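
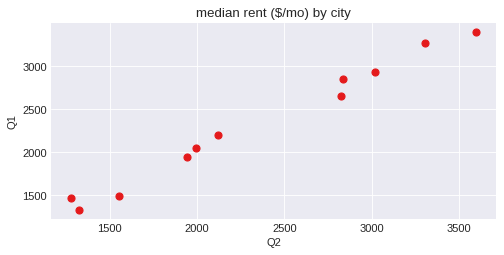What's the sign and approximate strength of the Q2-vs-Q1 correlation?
positive, strong

Points are positively correlated; strong (|r| ≈ 1.0).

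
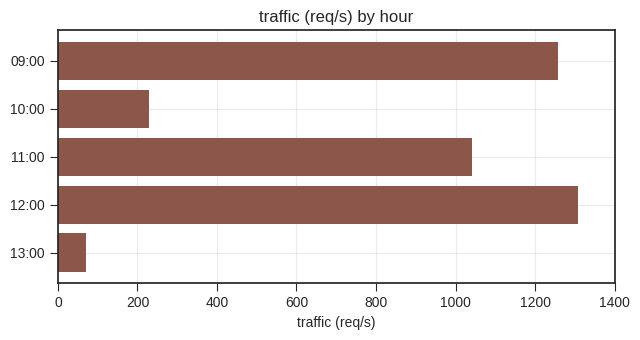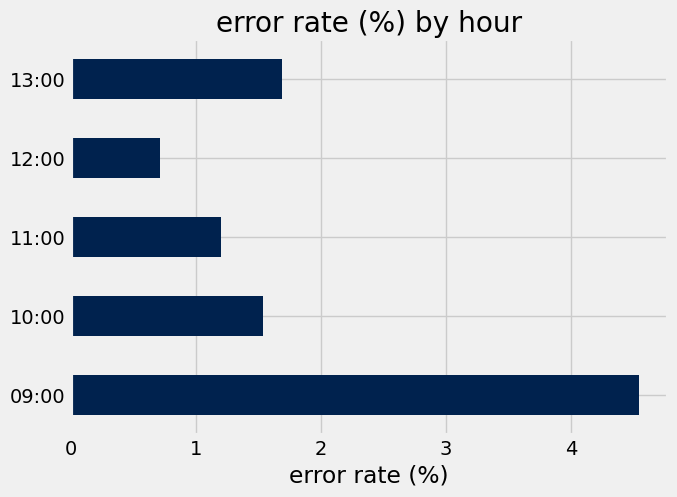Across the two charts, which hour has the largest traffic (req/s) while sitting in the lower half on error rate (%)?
Chart 2 median error rate (%) ≈ 1.5; below-median hours: 11:00, 12:00. Among those, 12:00 has the highest traffic (req/s) (≈ 1400).

12:00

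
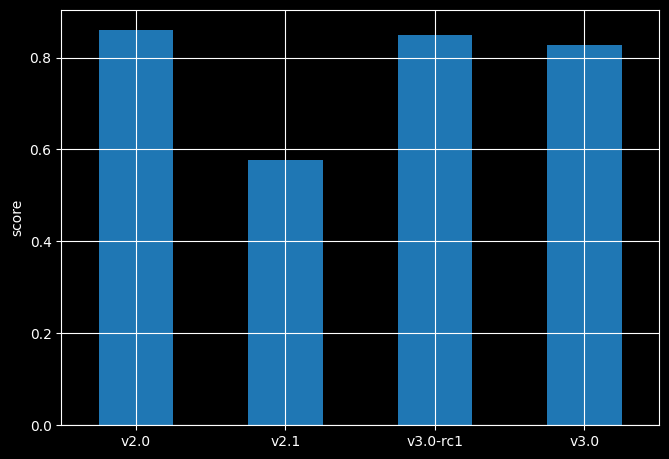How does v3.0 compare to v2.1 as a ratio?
≈ 1.33×

v3.0 ≈ 0.8, v2.1 ≈ 0.6; 0.8/0.6 ≈ 1.33.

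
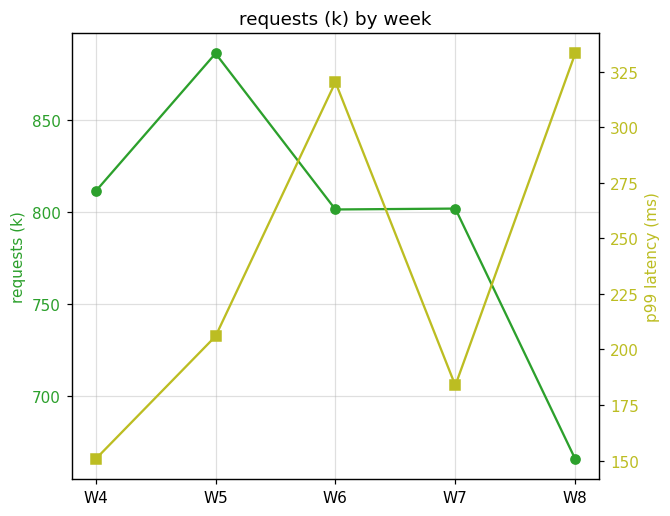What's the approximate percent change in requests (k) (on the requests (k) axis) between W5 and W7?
W5 ≈ 880, W7 ≈ 800; (800 − 880) / 880 ≈ -9.1%.

≈ -9.1%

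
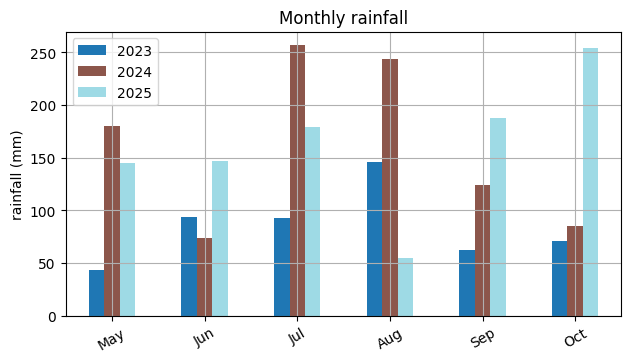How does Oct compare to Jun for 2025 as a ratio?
≈ 1.67×

Oct ≈ 250, Jun ≈ 150; 250/150 ≈ 1.67.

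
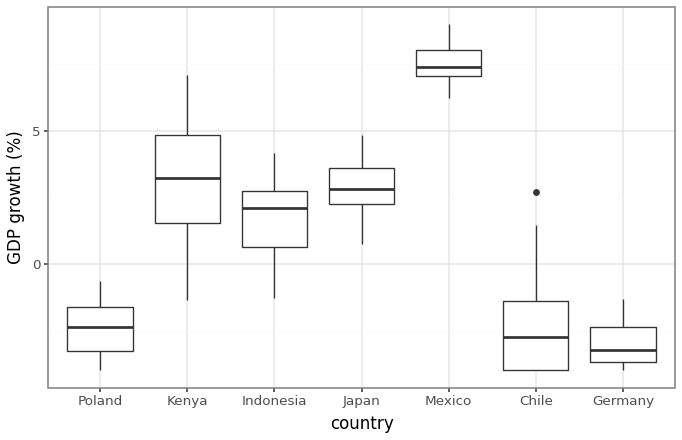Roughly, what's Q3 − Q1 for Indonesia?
≈ 2

Q3 ≈ 3, Q1 ≈ 1; IQR ≈ 2.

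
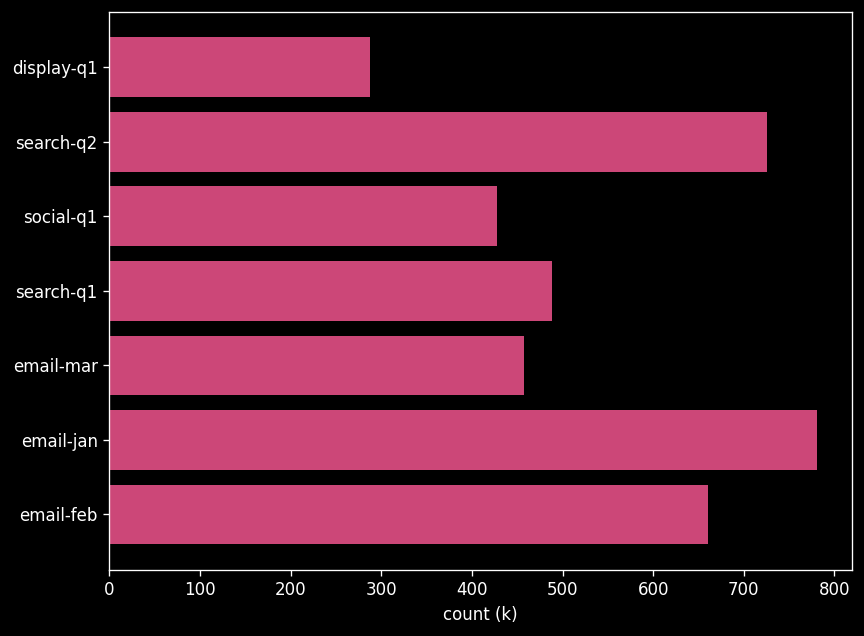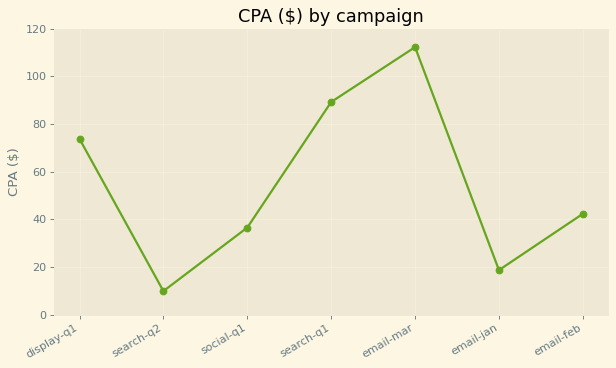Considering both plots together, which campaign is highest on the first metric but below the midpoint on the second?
Chart 2 median CPA ($) ≈ 40; below-median campaigns: search-q2, social-q1, email-jan. Among those, email-jan has the highest count (k) (≈ 800).

email-jan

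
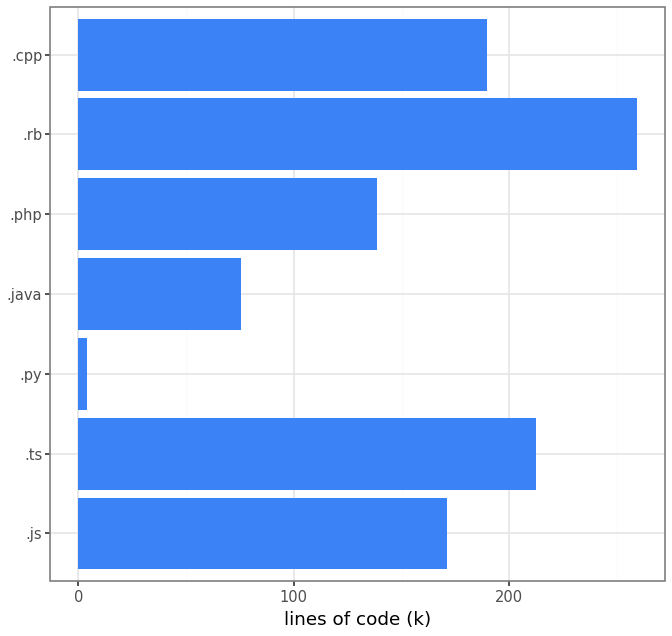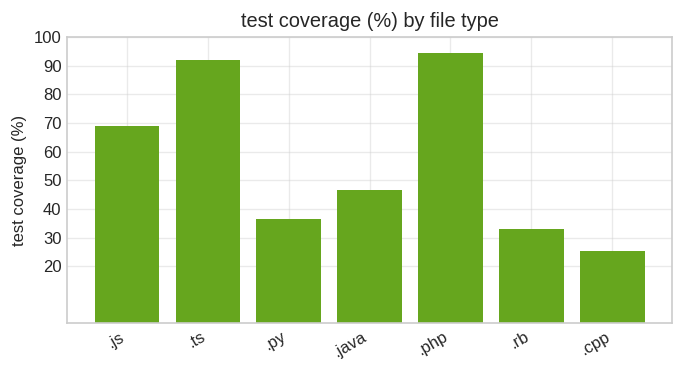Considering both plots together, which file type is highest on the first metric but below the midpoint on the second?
.rb

Chart 2 median test coverage (%) ≈ 50; below-median file types: .py, .rb, .cpp. Among those, .rb has the highest lines of code (k) (≈ 250).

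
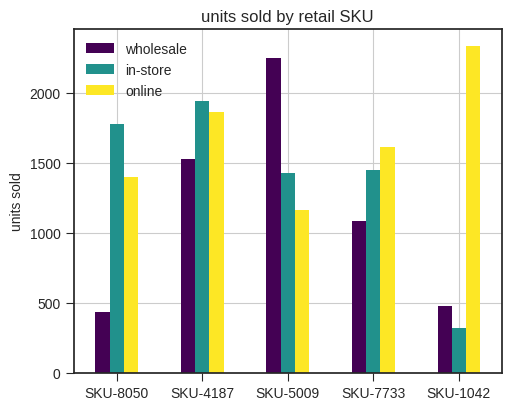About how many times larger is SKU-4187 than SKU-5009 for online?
≈ 1.5×

SKU-4187 ≈ 1800, SKU-5009 ≈ 1200; 1800/1200 ≈ 1.5.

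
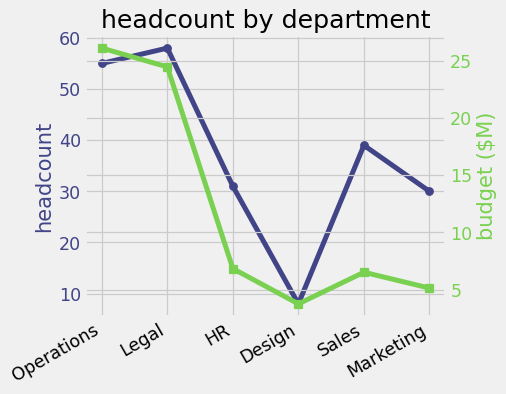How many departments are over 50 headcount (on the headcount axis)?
2

Above 50: Operations, Legal.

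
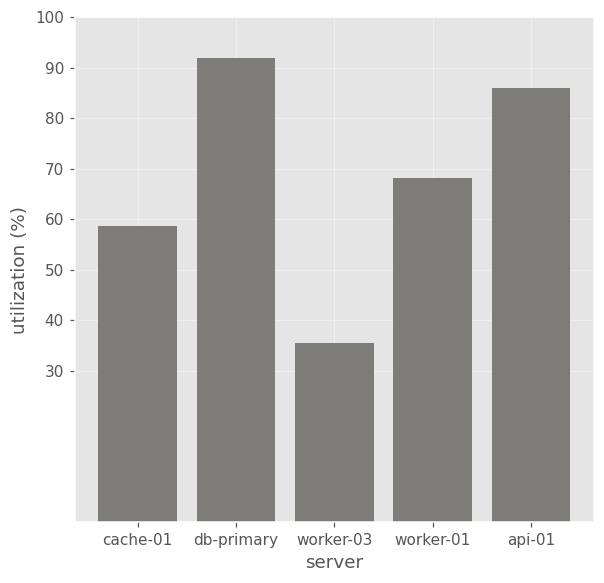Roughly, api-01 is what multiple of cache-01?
≈ 1.5×

api-01 ≈ 90, cache-01 ≈ 60; 90/60 ≈ 1.5.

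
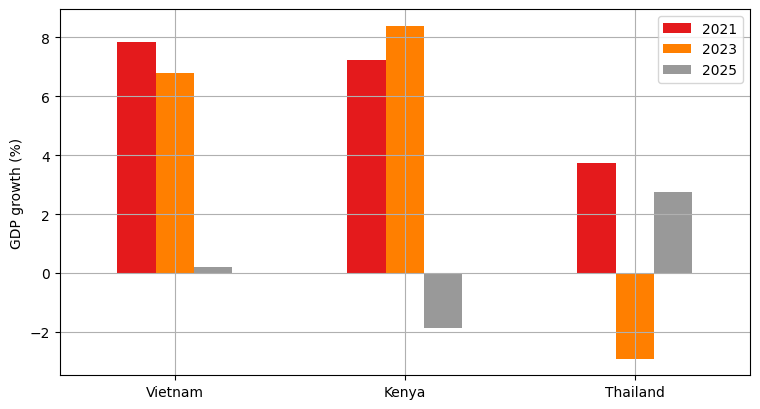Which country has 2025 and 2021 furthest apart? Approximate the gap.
Kenya: 2025 ≈ -2, 2021 ≈ 7 → gap ≈ 9. Next-largest (Vietnam) is only ≈ 8.

Kenya, ≈ 9 %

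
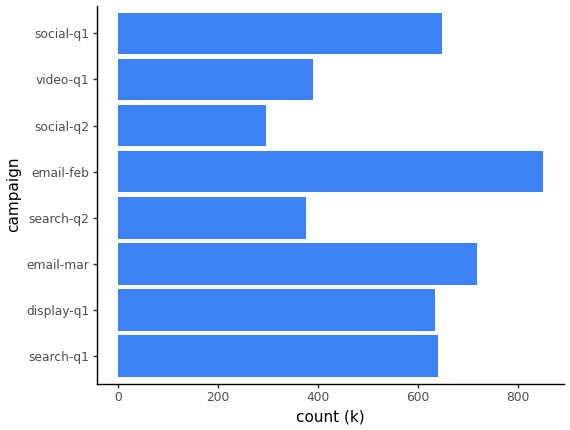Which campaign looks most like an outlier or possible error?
social-q2

social-q2 ≈ 300; the rest sit between ≈ 400 and ≈ 800.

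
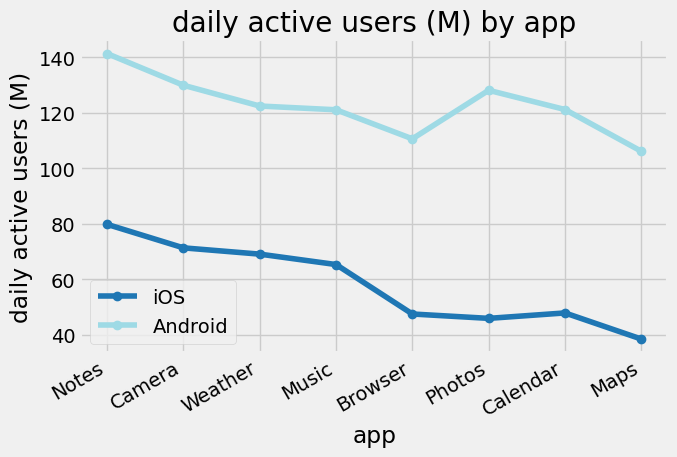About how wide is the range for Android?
≈ 30

Max Notes ≈ 140, min Maps ≈ 110; range ≈ 30.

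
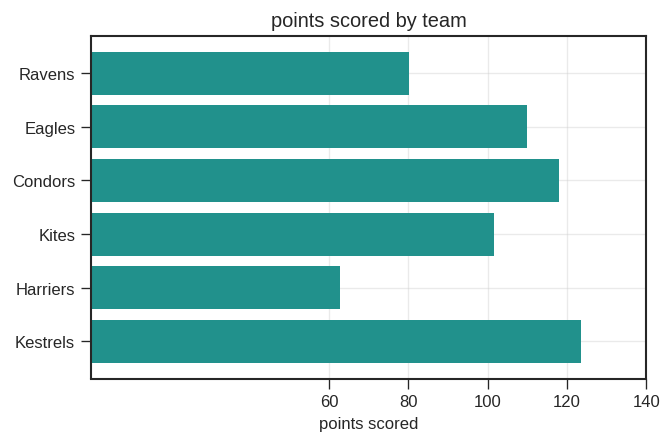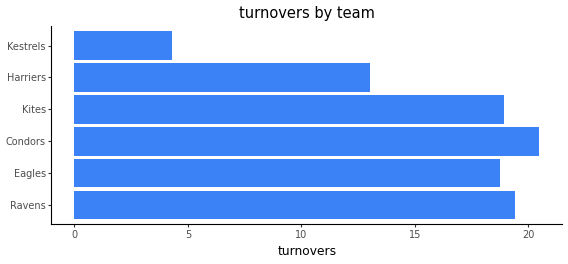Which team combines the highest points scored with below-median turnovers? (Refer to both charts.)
Chart 2 median turnovers ≈ 18; below-median teams: Eagles, Harriers, Kestrels. Among those, Kestrels has the highest points scored (≈ 120).

Kestrels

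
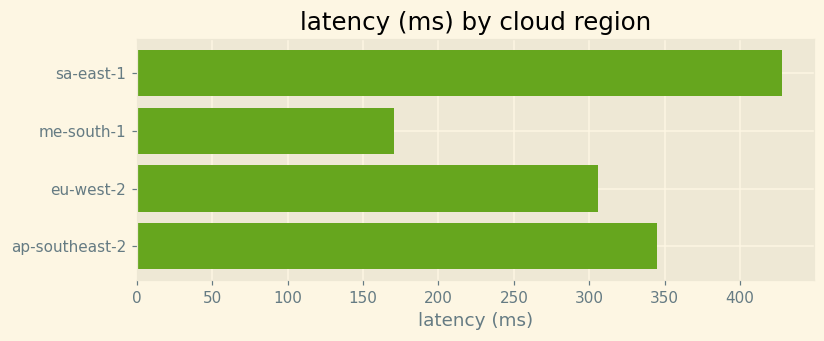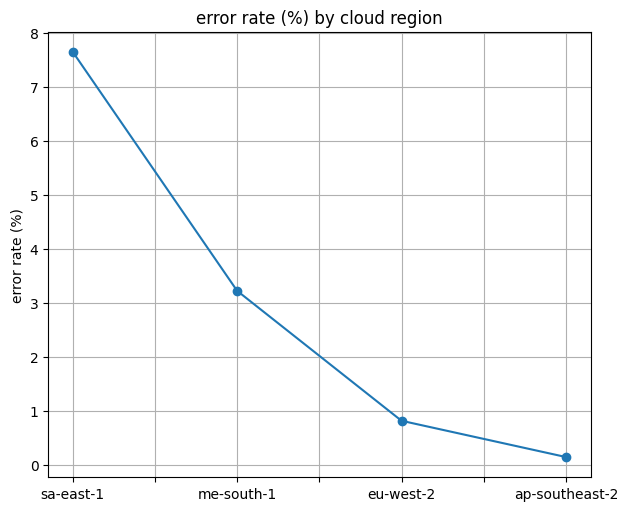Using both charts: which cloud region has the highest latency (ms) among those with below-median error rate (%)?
ap-southeast-2

Chart 2 median error rate (%) ≈ 2; below-median cloud regions: eu-west-2, ap-southeast-2. Among those, ap-southeast-2 has the highest latency (ms) (≈ 350).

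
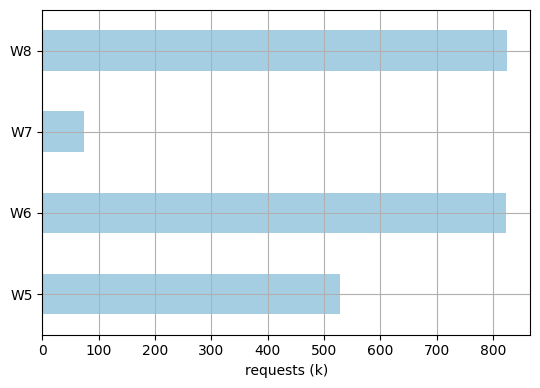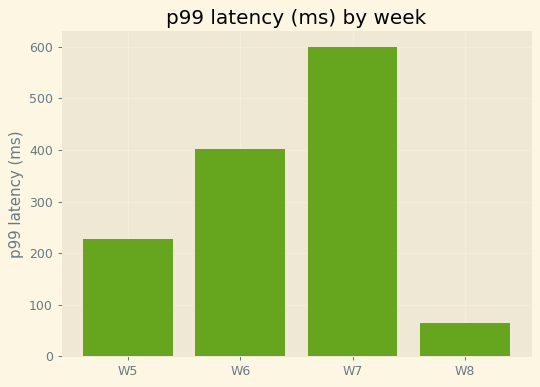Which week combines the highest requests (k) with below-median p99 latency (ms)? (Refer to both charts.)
Chart 2 median p99 latency (ms) ≈ 300; below-median weeks: W5, W8. Among those, W8 has the highest requests (k) (≈ 800).

W8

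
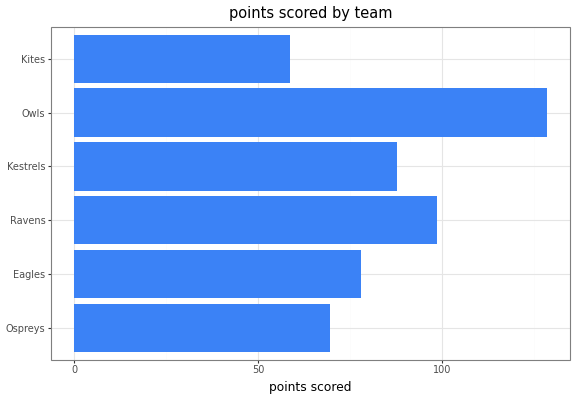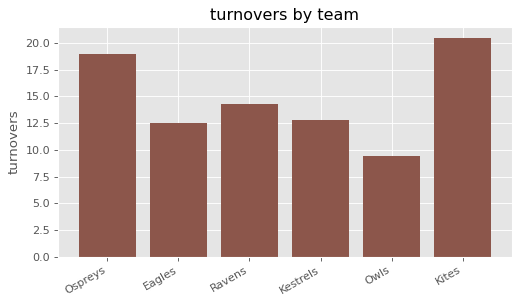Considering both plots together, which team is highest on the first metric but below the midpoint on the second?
Chart 2 median turnovers ≈ 14; below-median teams: Eagles, Kestrels, Owls. Among those, Owls has the highest points scored (≈ 120).

Owls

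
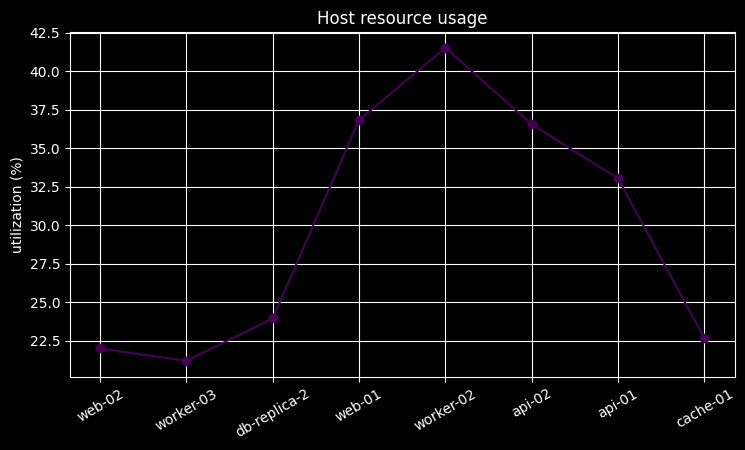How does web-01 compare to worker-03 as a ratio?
web-01 ≈ 36, worker-03 ≈ 22; 36/22 ≈ 1.64.

≈ 1.64×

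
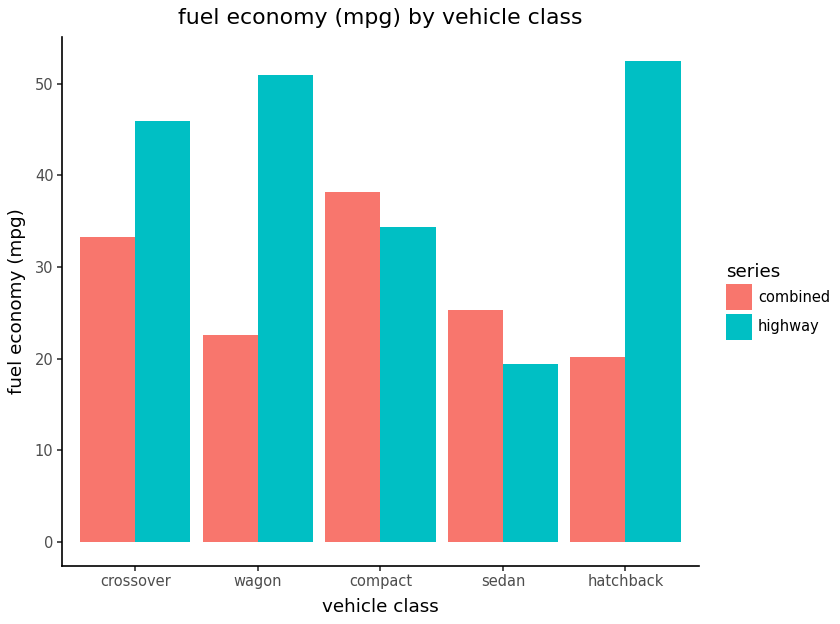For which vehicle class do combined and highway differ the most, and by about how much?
hatchback: combined ≈ 20, highway ≈ 50 → gap ≈ 30. Next-largest (wagon) is only ≈ 25.

hatchback, ≈ 30 mpg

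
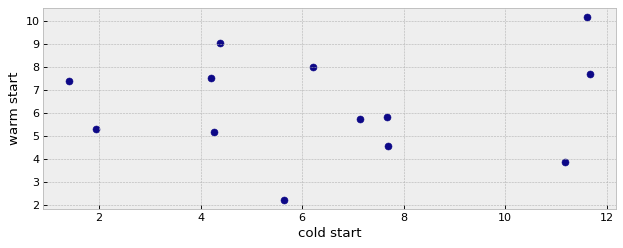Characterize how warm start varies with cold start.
Points are roughly uncorrelated; weak (|r| ≈ 0.1).

no clear correlation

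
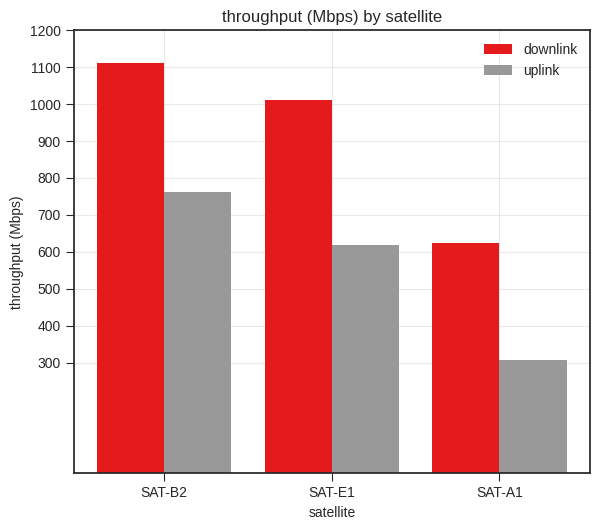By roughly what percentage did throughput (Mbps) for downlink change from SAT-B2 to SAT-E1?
SAT-B2 ≈ 1100, SAT-E1 ≈ 1000; (1000 − 1100) / 1100 ≈ -9.1%.

≈ -9.1%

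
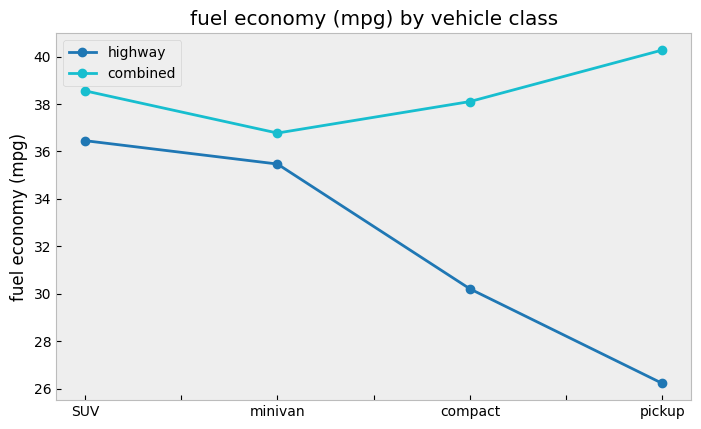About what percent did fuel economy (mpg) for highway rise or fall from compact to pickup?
compact ≈ 30, pickup ≈ 26; (26 − 30) / 30 ≈ -13.3%.

≈ -13.3%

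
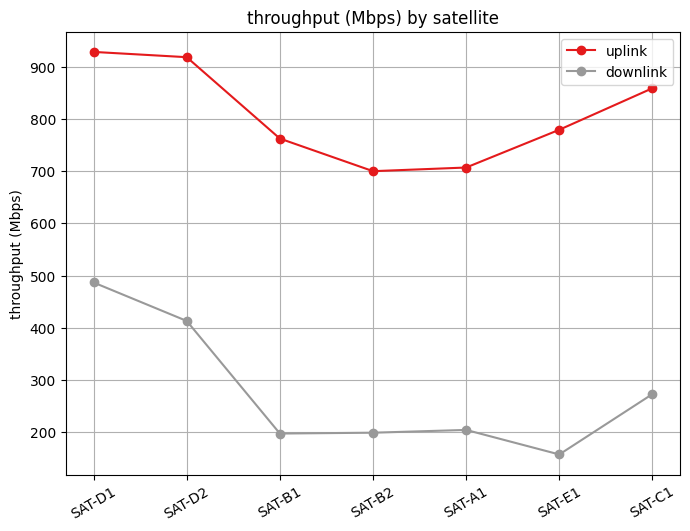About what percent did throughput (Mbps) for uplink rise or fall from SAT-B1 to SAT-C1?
≈ +12.5%

SAT-B1 ≈ 800, SAT-C1 ≈ 900; (900 − 800) / 800 ≈ +12.5%.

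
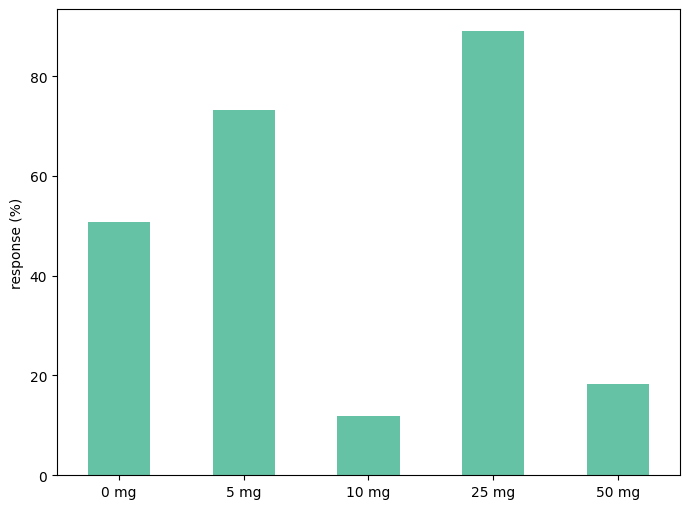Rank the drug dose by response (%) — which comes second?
5 mg

Top 3: 25 mg ≈ 90, 5 mg ≈ 70, 0 mg ≈ 50.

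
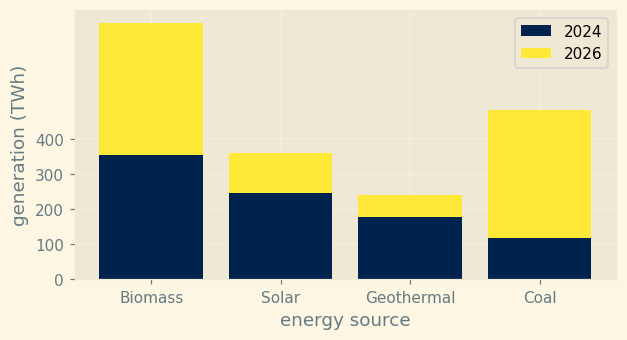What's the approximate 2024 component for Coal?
2024 top ≈ 100, bottom ≈ 0; segment ≈ 100.

≈ 100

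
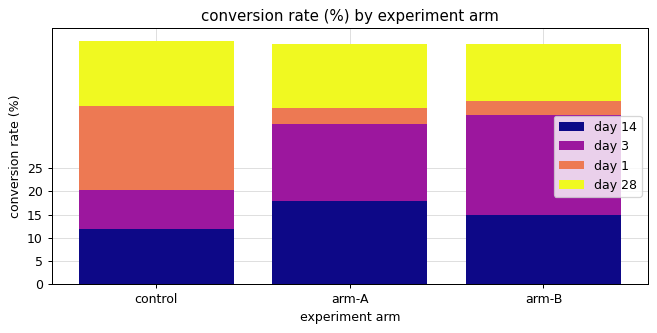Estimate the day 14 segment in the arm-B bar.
day 14 top ≈ 15, bottom ≈ 0; segment ≈ 15.

≈ 15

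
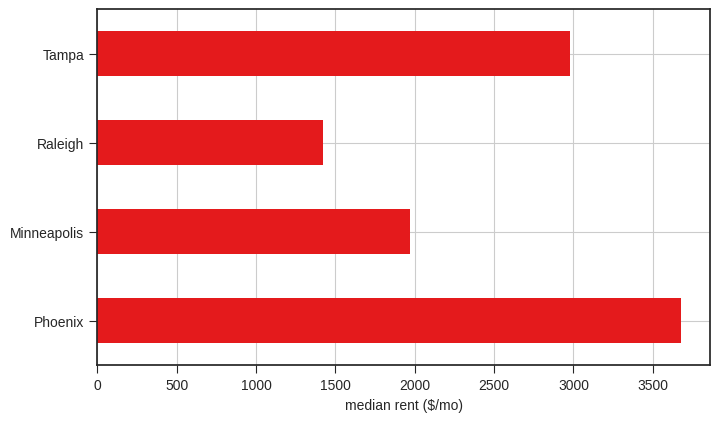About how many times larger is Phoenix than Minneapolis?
Phoenix ≈ 3500, Minneapolis ≈ 2000; 3500/2000 ≈ 1.75.

≈ 1.75×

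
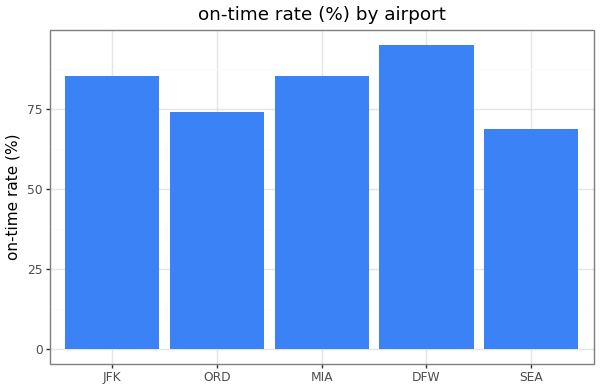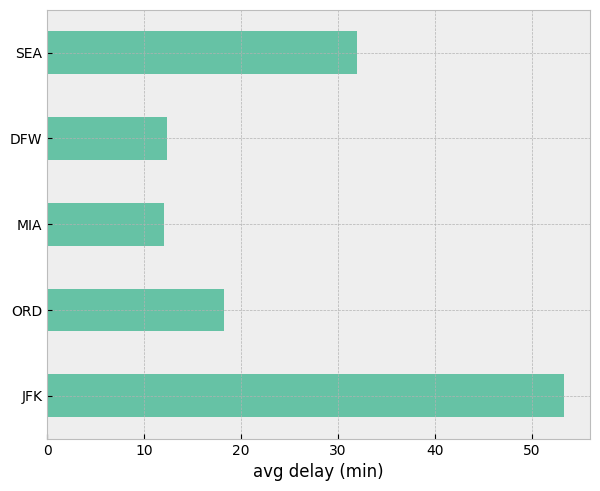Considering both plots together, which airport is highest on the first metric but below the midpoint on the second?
Chart 2 median avg delay (min) ≈ 20; below-median airports: MIA, DFW. Among those, DFW has the highest on-time rate (%) (≈ 100).

DFW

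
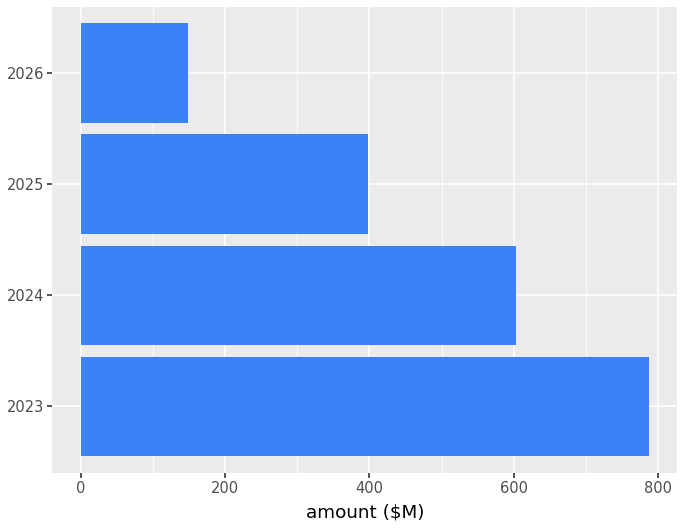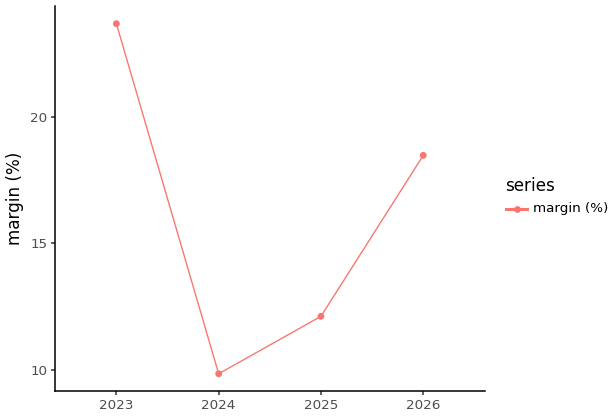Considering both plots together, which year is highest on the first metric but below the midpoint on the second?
Chart 2 median margin (%) ≈ 15; below-median years: 2024, 2025. Among those, 2024 has the highest amount ($M) (≈ 600).

2024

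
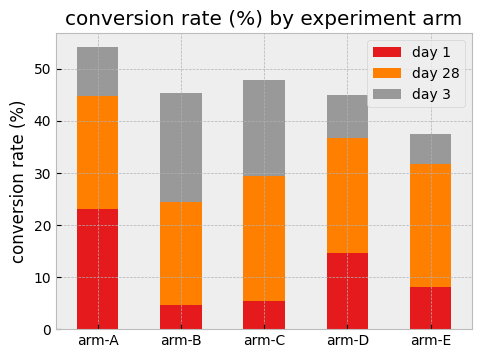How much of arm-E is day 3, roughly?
day 3 top ≈ 35, bottom ≈ 30; segment ≈ 5.

≈ 5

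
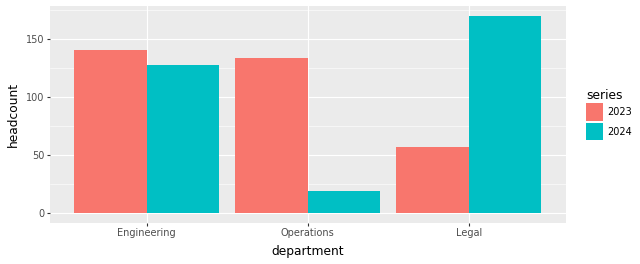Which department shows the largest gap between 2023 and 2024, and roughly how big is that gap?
Operations: 2023 ≈ 140, 2024 ≈ 20 → gap ≈ 120. Next-largest (Legal) is only ≈ 100.

Operations, ≈ 120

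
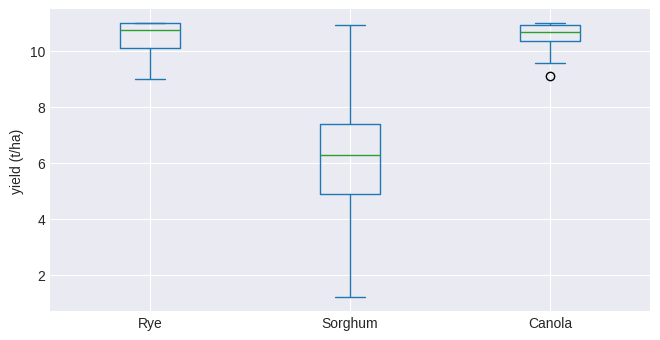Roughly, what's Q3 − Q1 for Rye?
≈ 1.0

Q3 ≈ 11.0, Q1 ≈ 10.0; IQR ≈ 1.0.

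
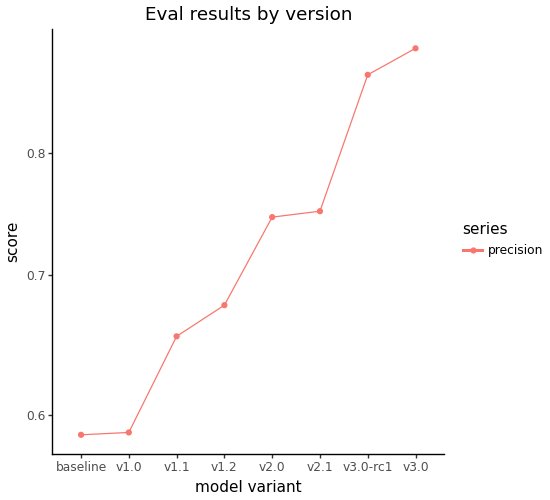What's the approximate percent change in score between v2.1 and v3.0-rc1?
v2.1 ≈ 0.75, v3.0-rc1 ≈ 0.85; (0.85 − 0.75) / 0.75 ≈ +13.3%.

≈ +13.3%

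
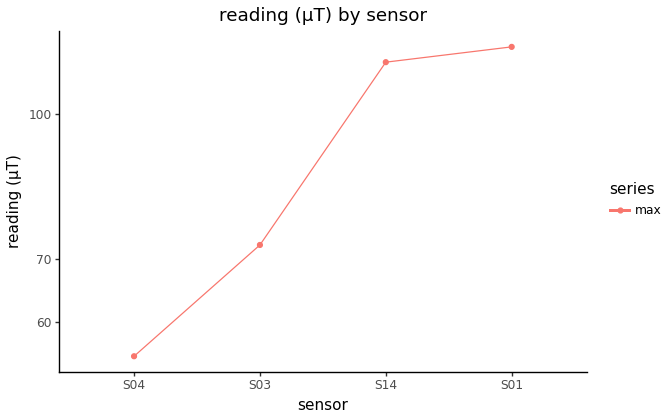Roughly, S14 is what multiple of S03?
≈ 1.57×

S14 ≈ 110, S03 ≈ 70; 110/70 ≈ 1.57.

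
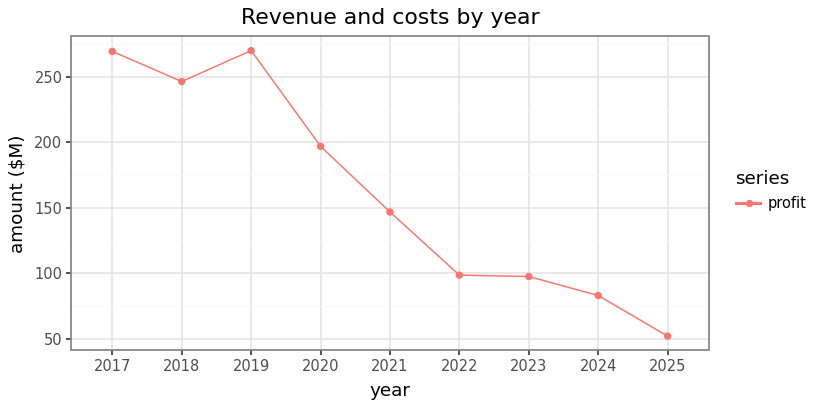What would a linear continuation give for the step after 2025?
Last three: 100, 80, 60 → slope ≈ -20/step → next ≈ 40.

≈ 40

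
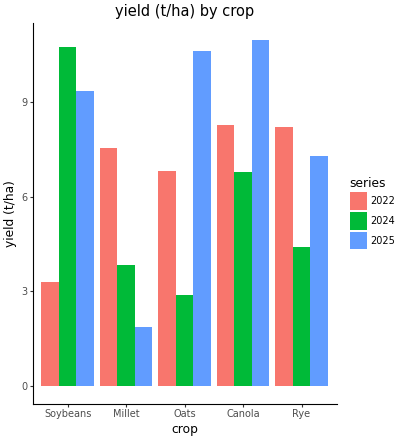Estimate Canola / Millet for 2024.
Canola ≈ 7, Millet ≈ 4; 7/4 ≈ 1.75.

≈ 1.75×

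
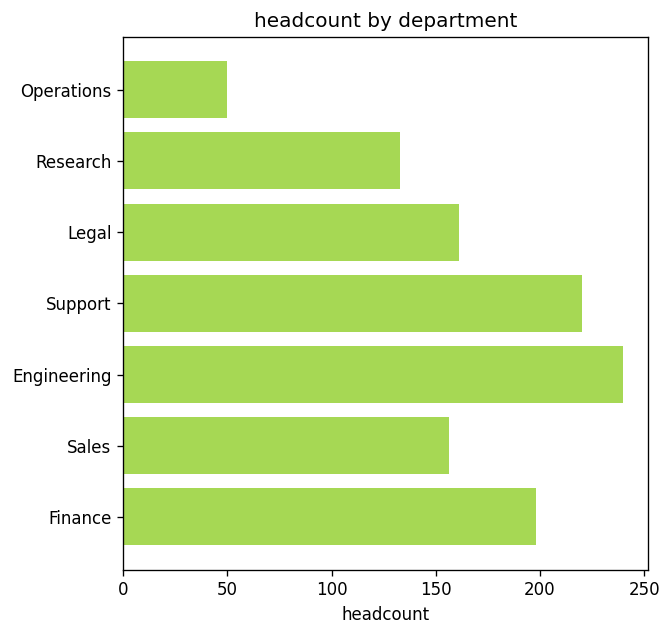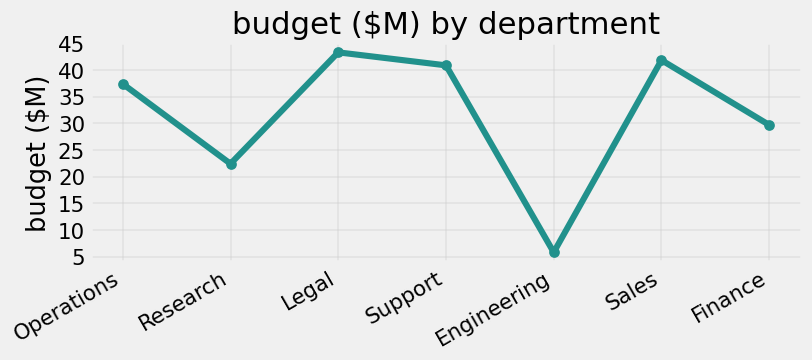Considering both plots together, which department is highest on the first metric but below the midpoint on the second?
Chart 2 median budget ($M) ≈ 35; below-median departments: Research, Engineering, Finance. Among those, Engineering has the highest headcount (≈ 250).

Engineering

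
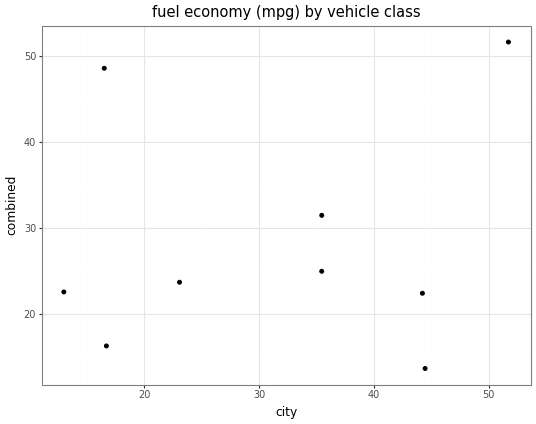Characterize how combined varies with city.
Points are roughly uncorrelated; weak (|r| ≈ 0.1).

no clear correlation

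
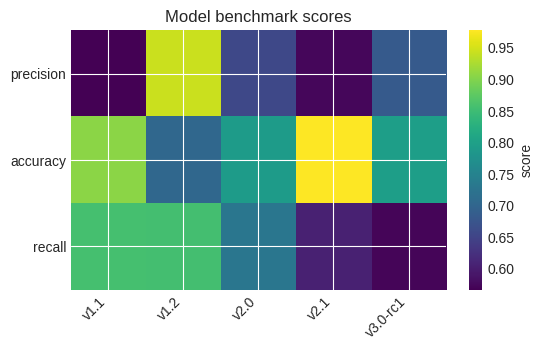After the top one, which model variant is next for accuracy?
v1.1

Top 3 for accuracy: v2.1 ≈ 1.00, v1.1 ≈ 0.90, v3.0-rc1 ≈ 0.80.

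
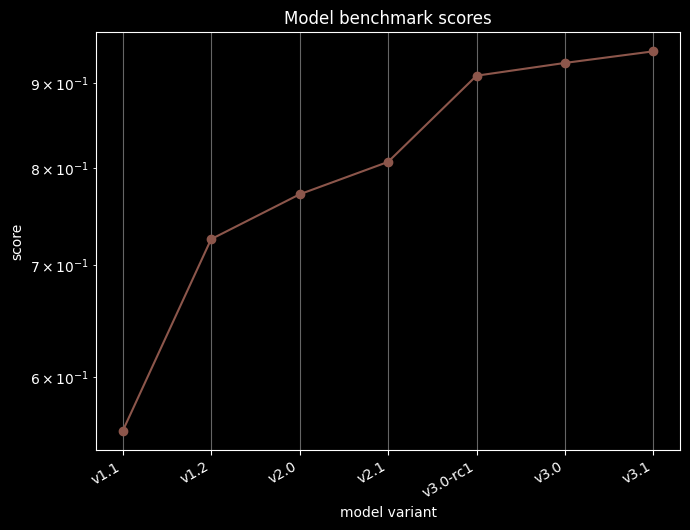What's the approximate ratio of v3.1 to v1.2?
v3.1 ≈ 0.95, v1.2 ≈ 0.75; 0.95/0.75 ≈ 1.27.

≈ 1.27×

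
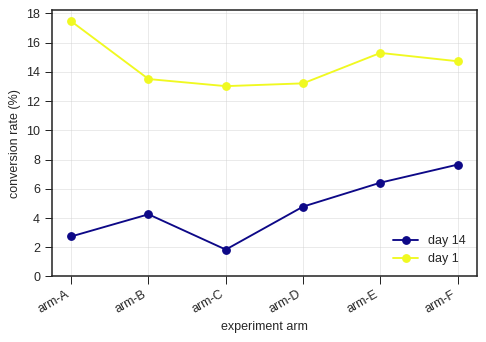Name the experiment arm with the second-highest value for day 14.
arm-E

Top 3 for day 14: arm-F ≈ 8, arm-E ≈ 6, arm-D ≈ 4.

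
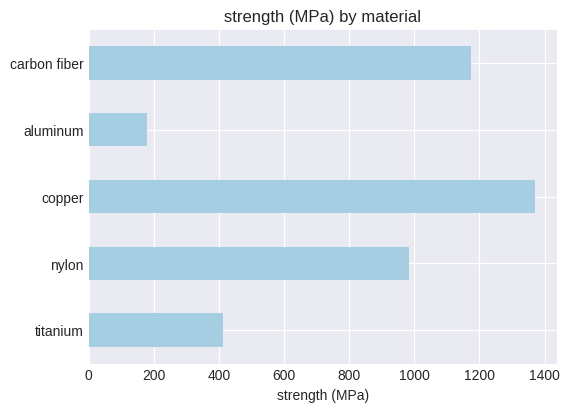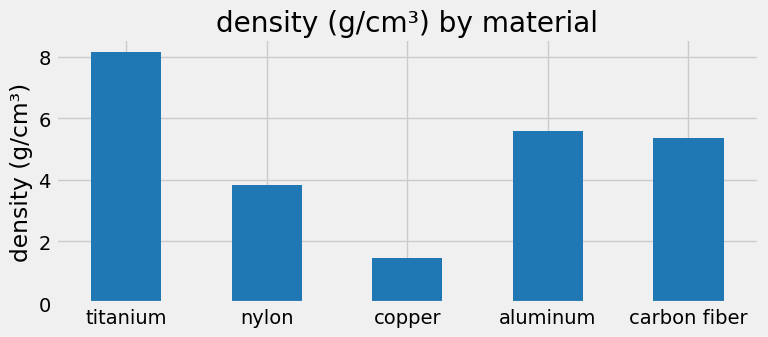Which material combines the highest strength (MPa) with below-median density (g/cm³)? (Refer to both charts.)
Chart 2 median density (g/cm³) ≈ 5; below-median materials: nylon, copper. Among those, copper has the highest strength (MPa) (≈ 1400).

copper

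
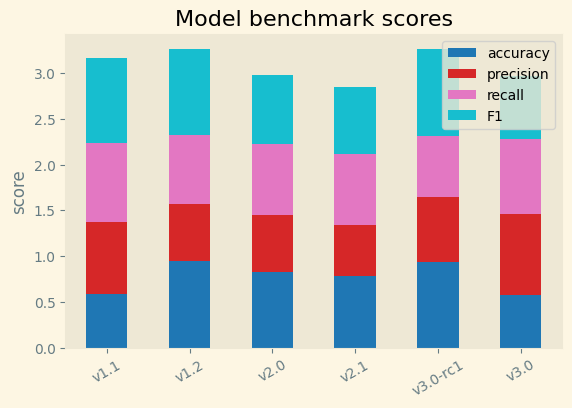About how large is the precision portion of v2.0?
≈ 0.5

precision top ≈ 1.5, bottom ≈ 1.0; segment ≈ 0.5.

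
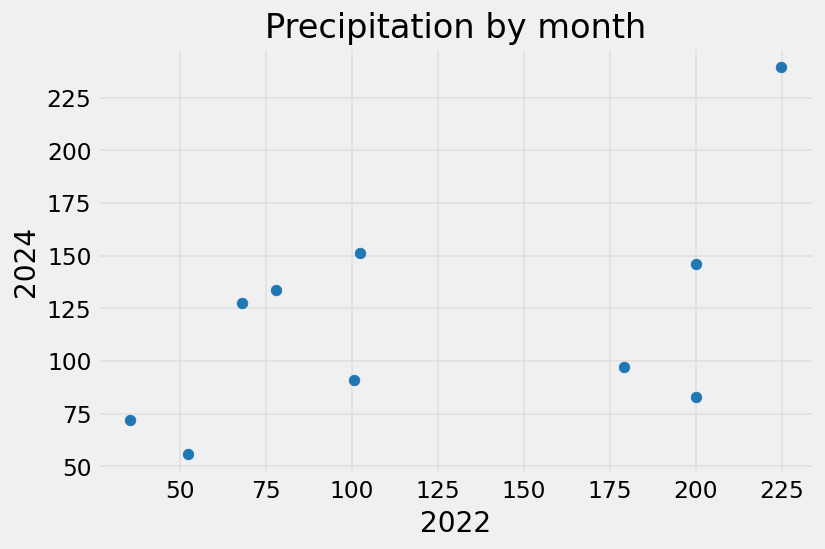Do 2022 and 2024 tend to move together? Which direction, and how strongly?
Points are positively correlated; moderate (|r| ≈ 0.5).

positive, moderate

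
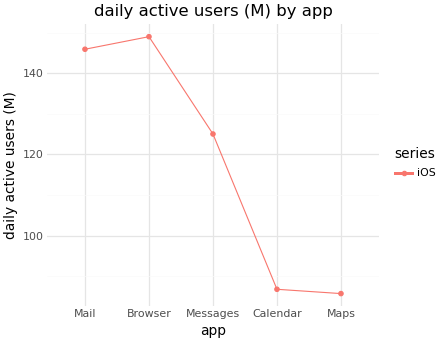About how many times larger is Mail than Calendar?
Mail ≈ 150, Calendar ≈ 90; 150/90 ≈ 1.67.

≈ 1.67×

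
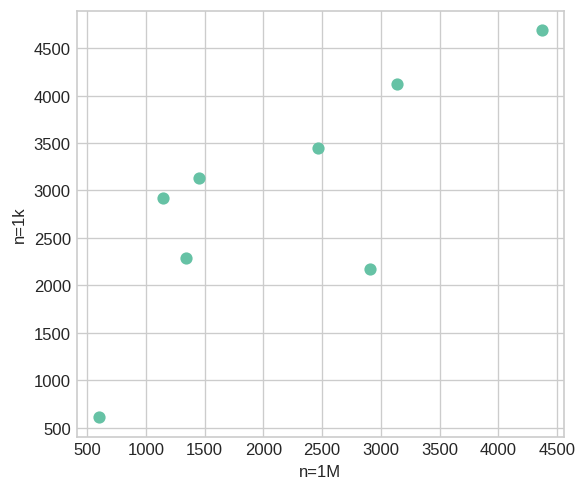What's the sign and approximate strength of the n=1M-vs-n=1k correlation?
Points are positively correlated; strong (|r| ≈ 0.8).

positive, strong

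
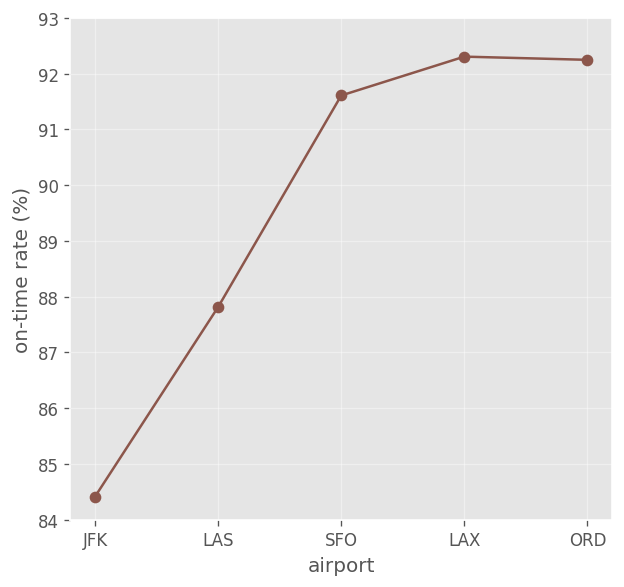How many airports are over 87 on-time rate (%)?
4

Above 87: LAS, SFO, LAX, ORD.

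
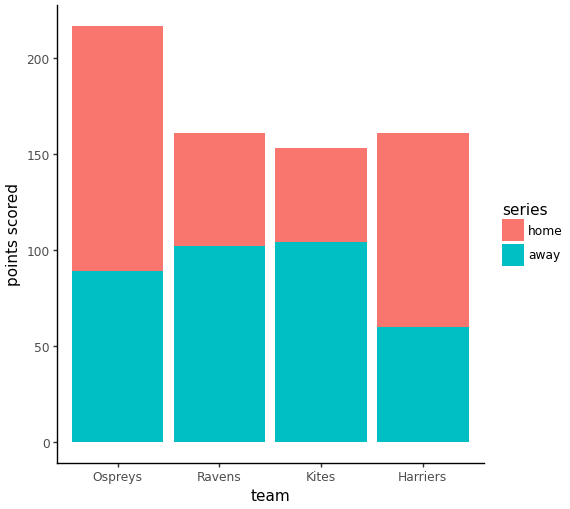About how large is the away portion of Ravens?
away top ≈ 100, bottom ≈ 0; segment ≈ 100.

≈ 100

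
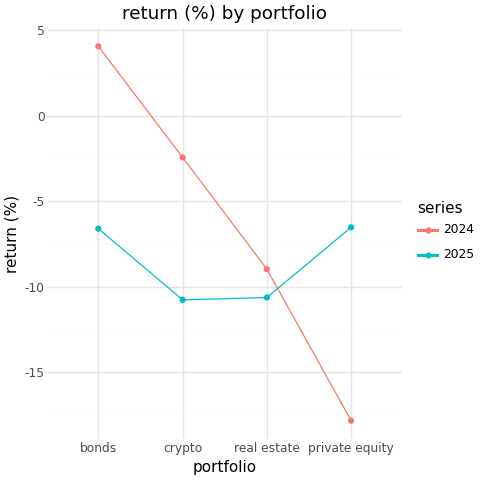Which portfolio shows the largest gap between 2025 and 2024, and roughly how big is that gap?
private equity, ≈ 12 %

private equity: 2025 ≈ -6, 2024 ≈ -18 → gap ≈ 12. Next-largest (bonds) is only ≈ 10.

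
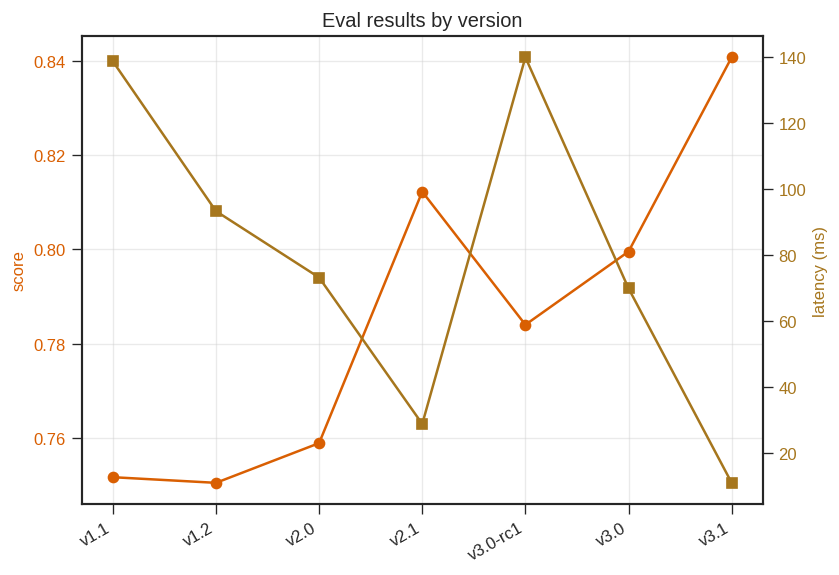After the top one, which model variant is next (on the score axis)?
v2.1

Top 3 (on the score axis): v3.1 ≈ 0.84, v2.1 ≈ 0.81, v3.0 ≈ 0.80.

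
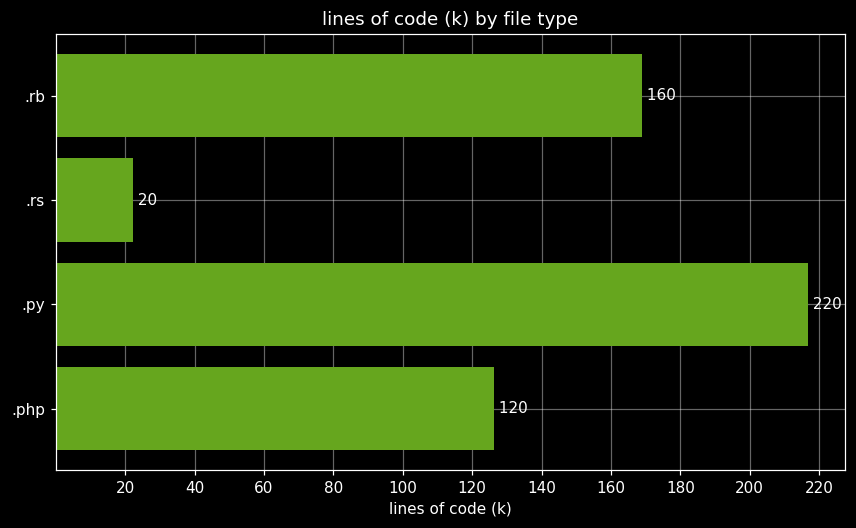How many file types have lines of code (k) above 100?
3

Above 100: .rb, .py, .php.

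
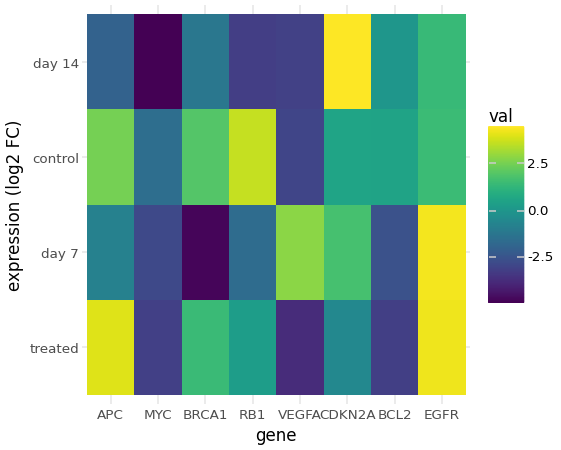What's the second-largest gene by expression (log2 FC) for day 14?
Top 3 for day 14: CDKN2A ≈ 4, EGFR ≈ 1, BCL2 ≈ 0.

EGFR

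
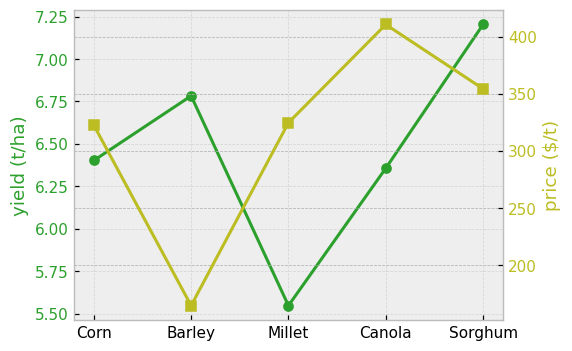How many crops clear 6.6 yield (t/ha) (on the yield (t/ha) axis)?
2

Above 6.6: Barley, Sorghum.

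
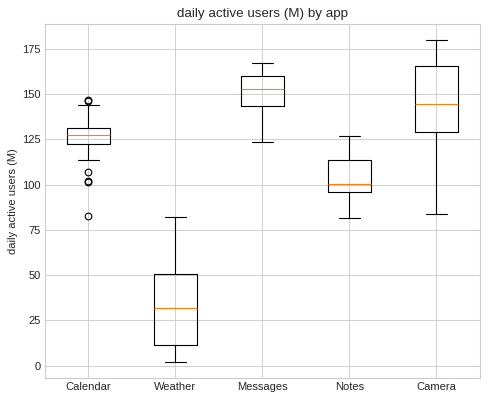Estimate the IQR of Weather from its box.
≈ 40

Q3 ≈ 60, Q1 ≈ 20; IQR ≈ 40.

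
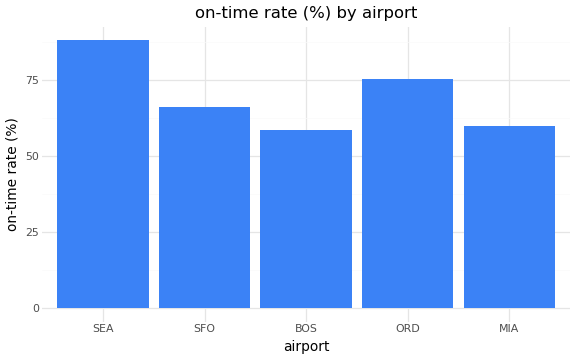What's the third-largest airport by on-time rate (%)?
Top 4: SEA ≈ 90, ORD ≈ 80, SFO ≈ 70, MIA ≈ 60.

SFO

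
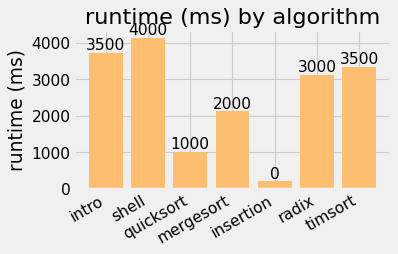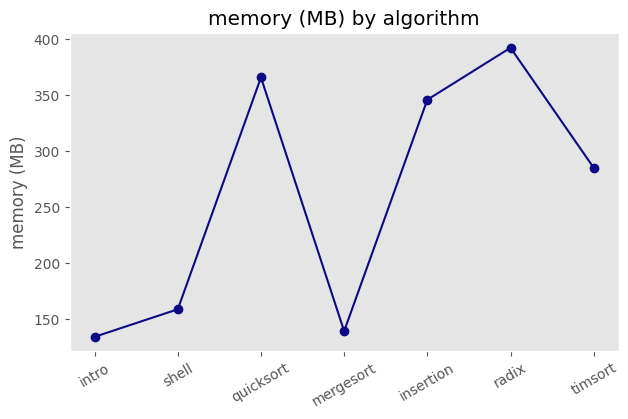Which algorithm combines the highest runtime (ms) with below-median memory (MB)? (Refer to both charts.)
shell

Chart 2 median memory (MB) ≈ 300; below-median algorithms: intro, shell, mergesort. Among those, shell has the highest runtime (ms) (≈ 4000).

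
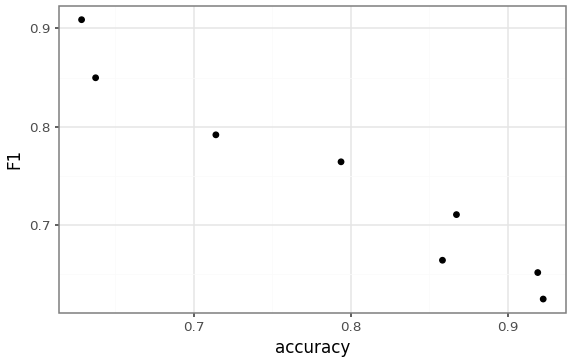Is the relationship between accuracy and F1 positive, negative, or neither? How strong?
negative, strong

Points are negatively correlated; strong (|r| ≈ 1.0).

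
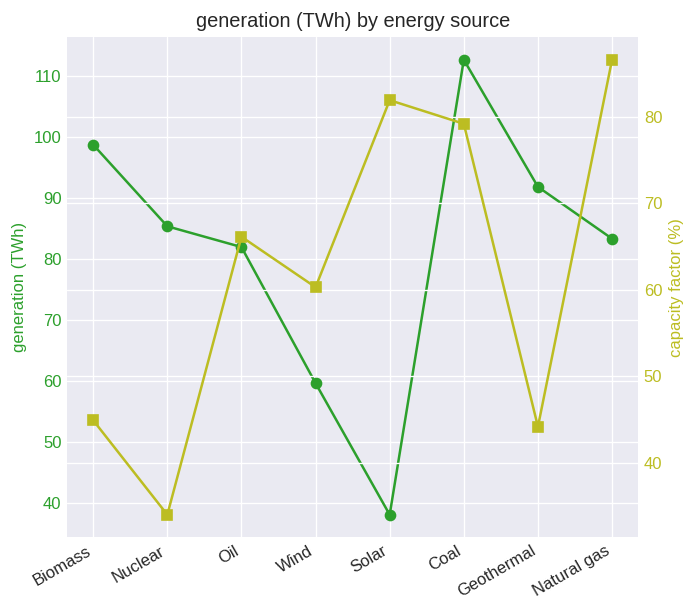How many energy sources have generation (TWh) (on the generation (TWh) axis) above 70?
6

Above 70: Biomass, Nuclear, Oil, Coal, Geothermal, Natural gas.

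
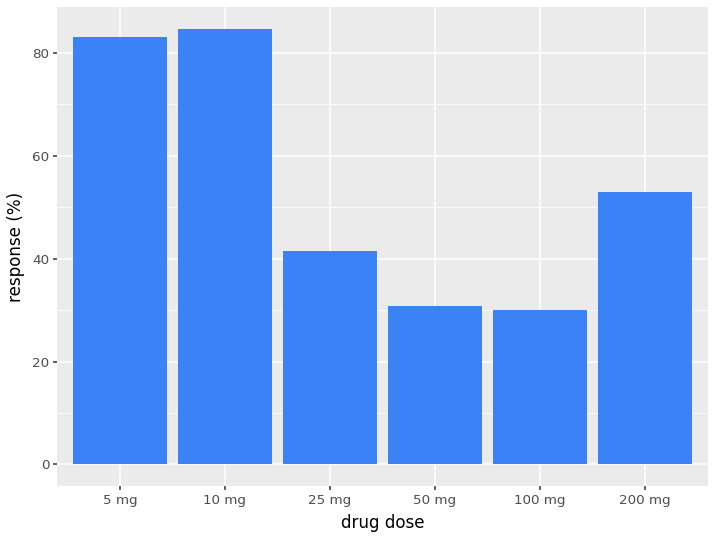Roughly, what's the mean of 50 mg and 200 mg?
≈ 40

(30 + 50) / 2 ≈ 40.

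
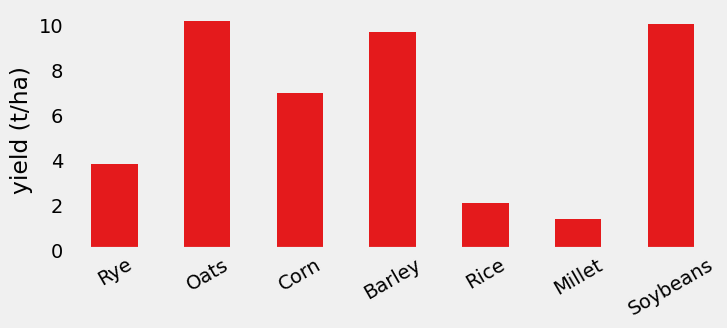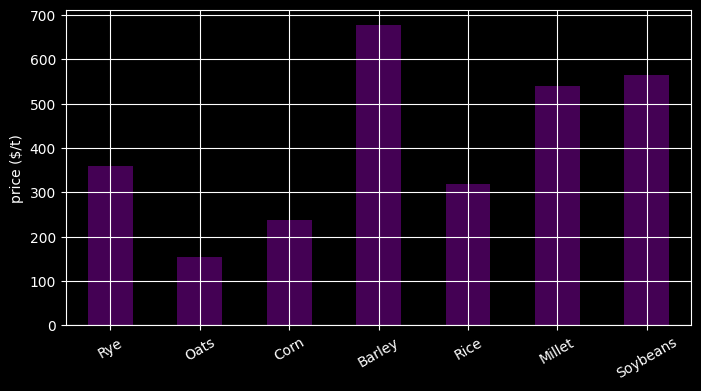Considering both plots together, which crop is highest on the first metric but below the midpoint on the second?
Oats

Chart 2 median price ($/t) ≈ 400; below-median crops: Oats, Corn, Rice. Among those, Oats has the highest yield (t/ha) (≈ 10).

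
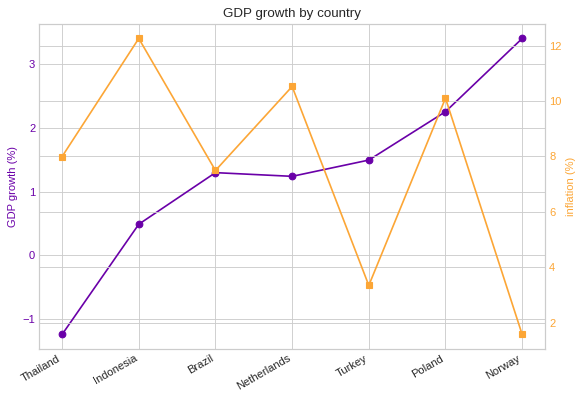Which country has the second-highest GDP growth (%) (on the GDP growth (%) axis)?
Poland

Top 3 (on the GDP growth (%) axis): Norway ≈ 3.5, Poland ≈ 2.5, Turkey ≈ 1.5.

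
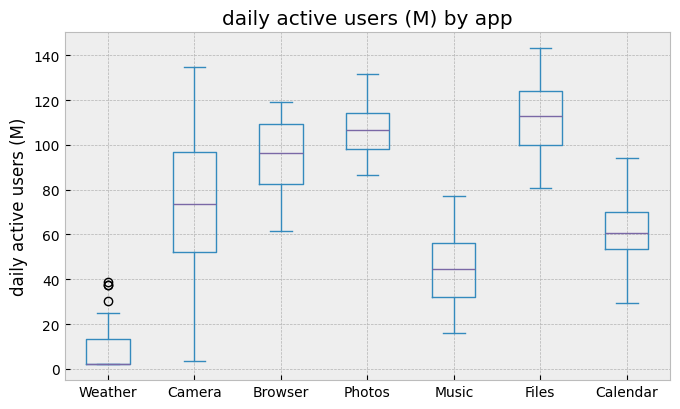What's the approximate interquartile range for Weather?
Q3 ≈ 10, Q1 ≈ 0; IQR ≈ 10.

≈ 10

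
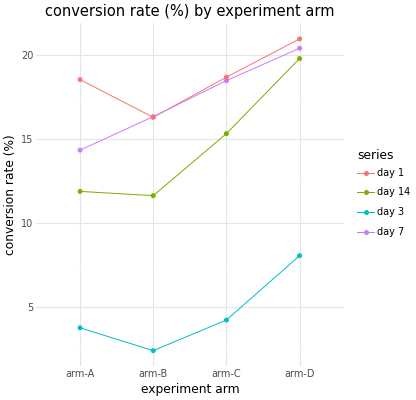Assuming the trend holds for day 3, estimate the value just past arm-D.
≈ 11

Last three: 2, 4, 8 → slope ≈ 3/step → next ≈ 11.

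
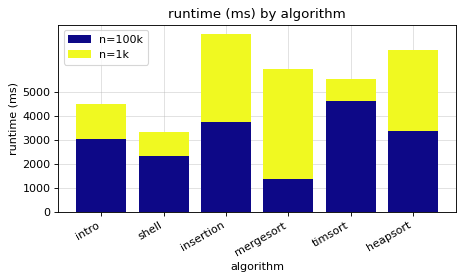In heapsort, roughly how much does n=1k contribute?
≈ 4000

n=1k top ≈ 7000, bottom ≈ 3000; segment ≈ 4000.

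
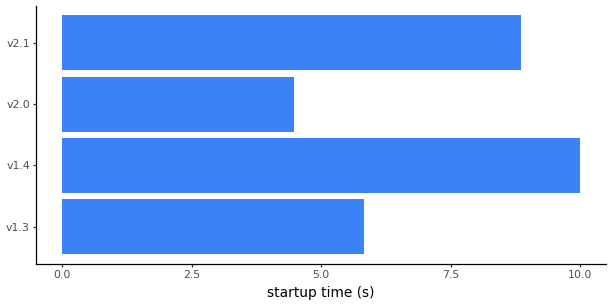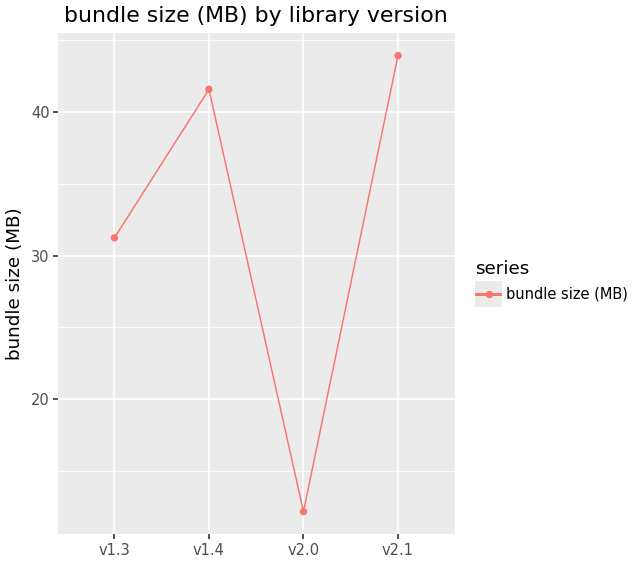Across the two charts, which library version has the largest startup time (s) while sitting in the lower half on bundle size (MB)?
Chart 2 median bundle size (MB) ≈ 35; below-median library versions: v1.3, v2.0. Among those, v1.3 has the highest startup time (s) (≈ 6).

v1.3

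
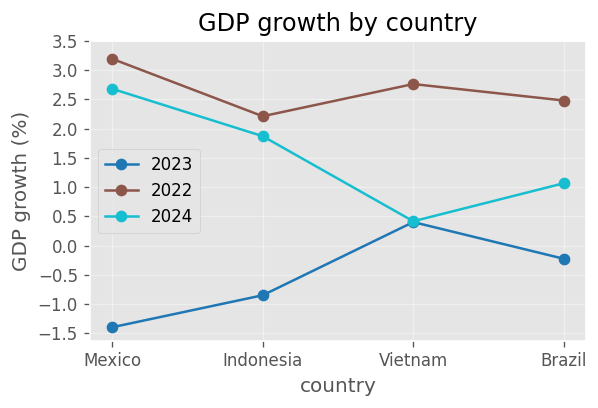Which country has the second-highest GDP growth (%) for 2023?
Brazil

Top 3 for 2023: Vietnam ≈ 0.5, Brazil ≈ 0.0, Indonesia ≈ -1.0.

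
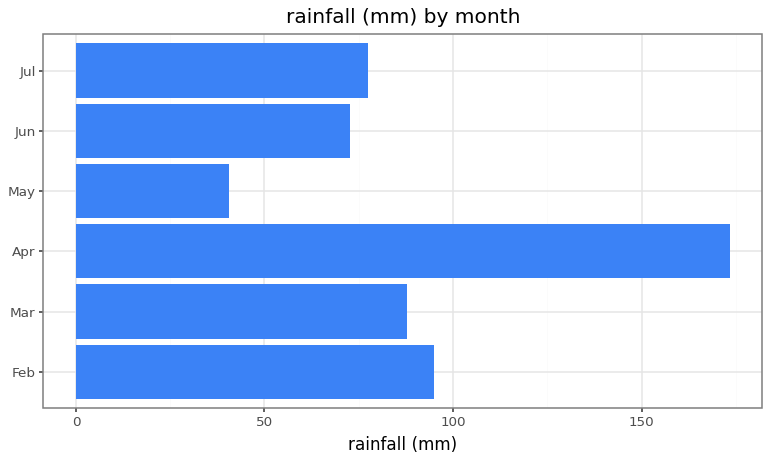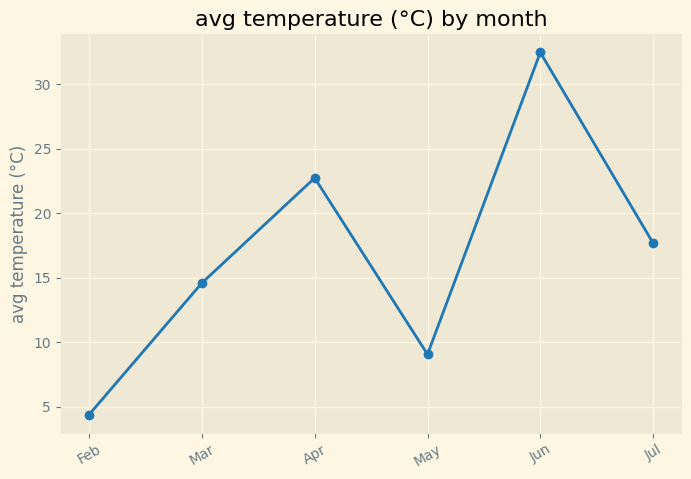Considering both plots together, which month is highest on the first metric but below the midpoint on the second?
Feb

Chart 2 median avg temperature (°C) ≈ 15; below-median months: Feb, Mar, May. Among those, Feb has the highest rainfall (mm) (≈ 100).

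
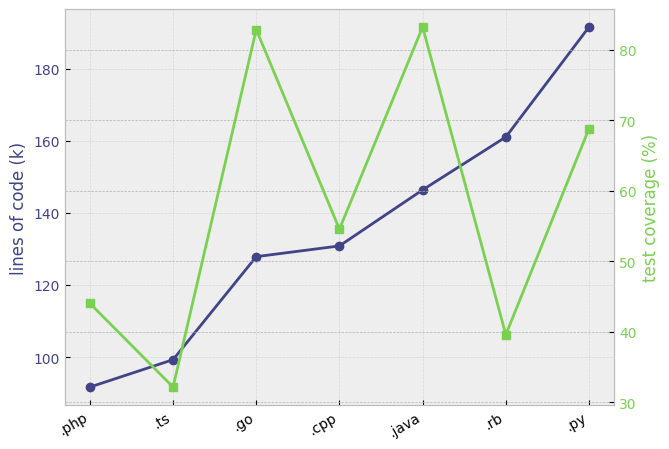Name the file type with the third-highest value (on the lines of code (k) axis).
Top 4 (on the lines of code (k) axis): .py ≈ 190, .rb ≈ 160, .java ≈ 150, .cpp ≈ 130.

.java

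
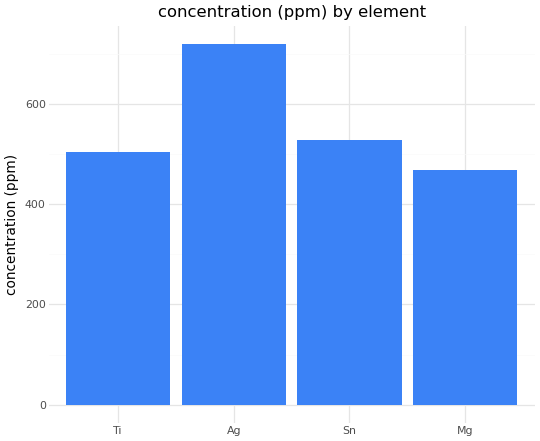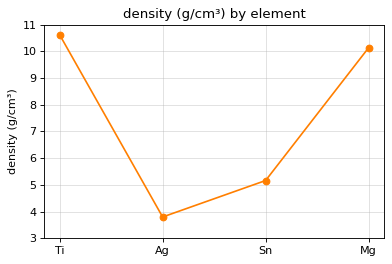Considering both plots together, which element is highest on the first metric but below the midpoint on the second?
Chart 2 median density (g/cm³) ≈ 8; below-median elements: Ag, Sn. Among those, Ag has the highest concentration (ppm) (≈ 700).

Ag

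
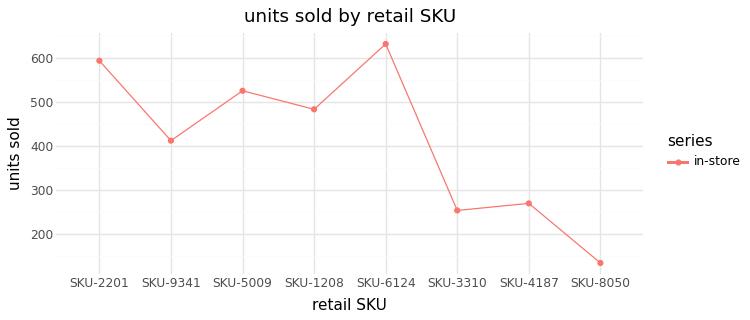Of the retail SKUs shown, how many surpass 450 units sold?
Above 450: SKU-2201, SKU-5009, SKU-1208, SKU-6124.

4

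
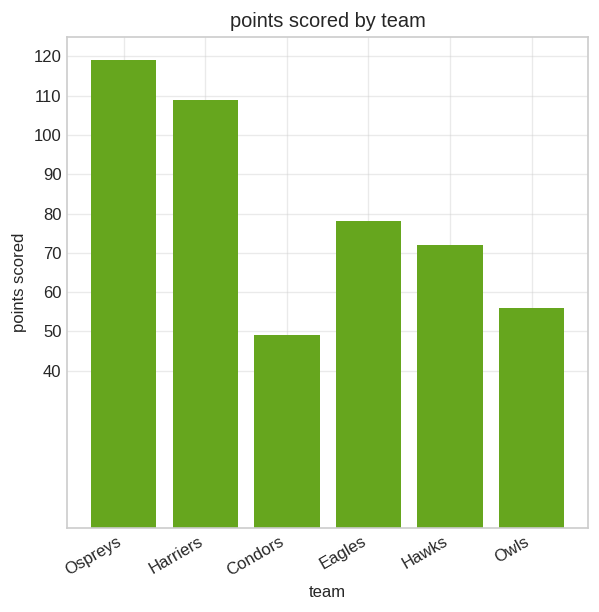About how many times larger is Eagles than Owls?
≈ 1.33×

Eagles ≈ 80, Owls ≈ 60; 80/60 ≈ 1.33.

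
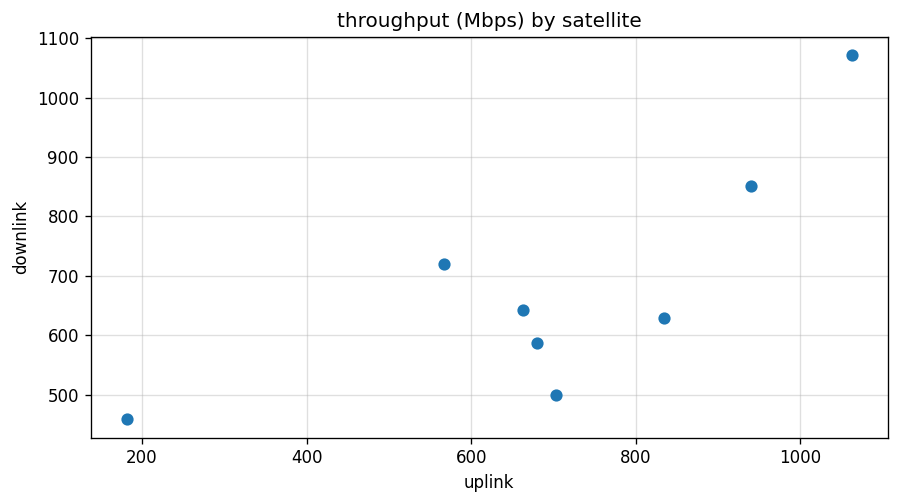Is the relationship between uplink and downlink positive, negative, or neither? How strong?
positive, strong

Points are positively correlated; strong (|r| ≈ 0.8).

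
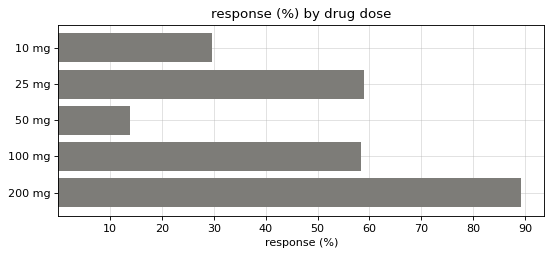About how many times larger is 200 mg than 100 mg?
200 mg ≈ 90, 100 mg ≈ 60; 90/60 ≈ 1.5.

≈ 1.5×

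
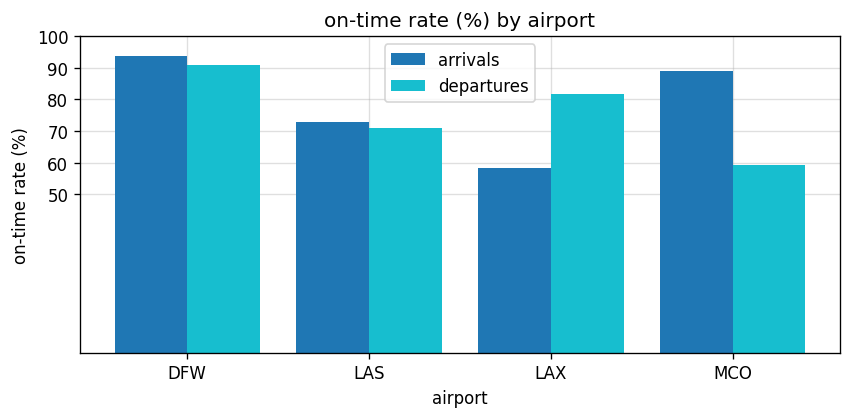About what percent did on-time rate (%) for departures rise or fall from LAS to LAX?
LAS ≈ 70, LAX ≈ 80; (80 − 70) / 70 ≈ +14.3%.

≈ +14.3%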